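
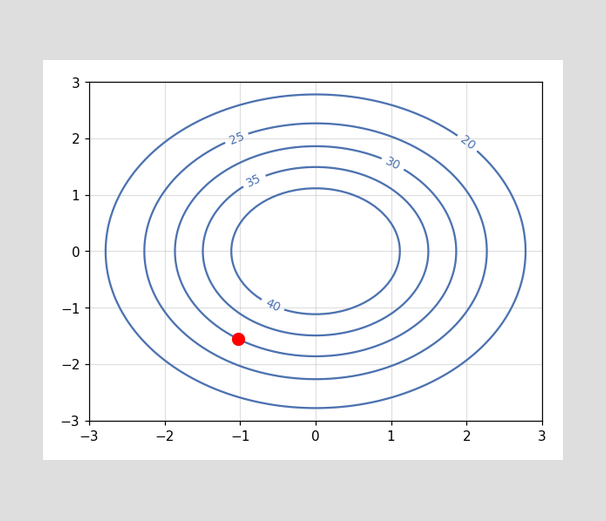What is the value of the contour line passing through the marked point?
30

The marked point sits on the contour labelled 30.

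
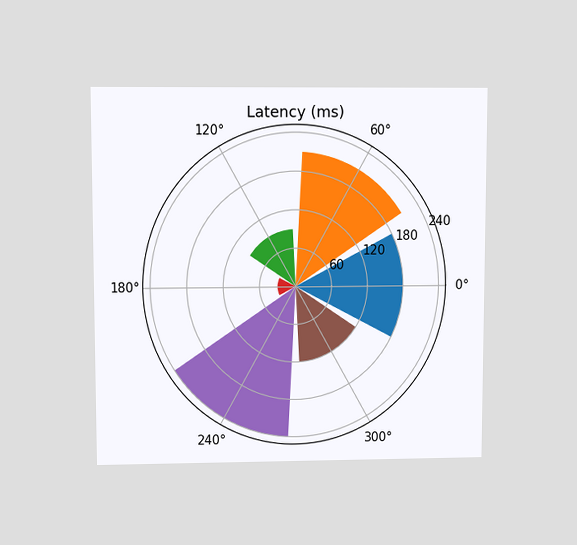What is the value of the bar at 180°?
The chart is viewed at a slight angle. The bar at 180° reaches 30ms on the radial axis.

30ms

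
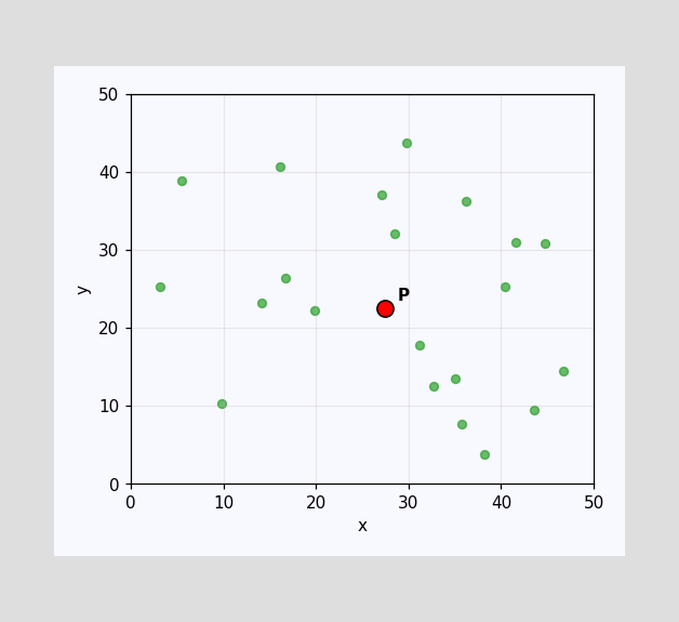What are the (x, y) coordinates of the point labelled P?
(27.5, 22.5)

Following the gridlines from P to each axis, P sits at (27.5, 22.5).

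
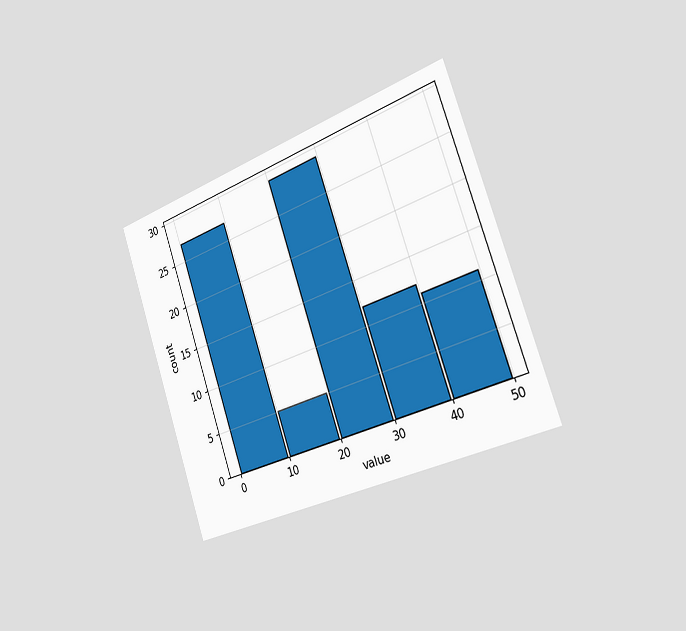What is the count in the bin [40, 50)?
11

The chart is tilted about 19° counter-clockwise and viewed slightly from the right. The [40, 50) bin has height 11.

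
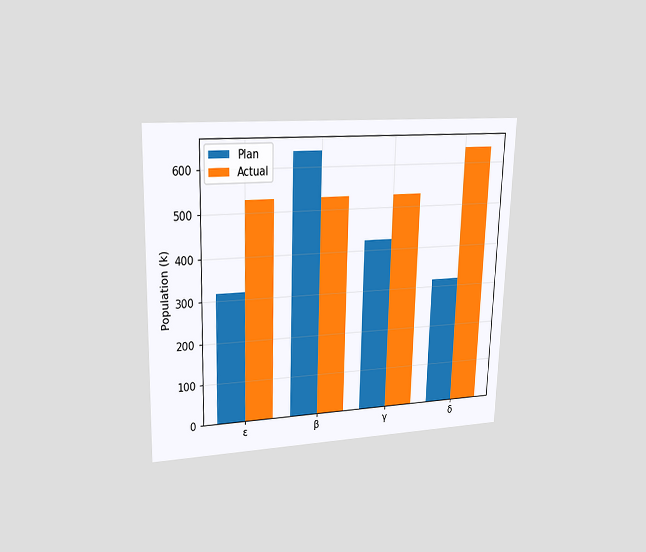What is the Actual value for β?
530k

The chart is viewed at a slight angle. The Actual bar at β reaches 530k on the y-axis.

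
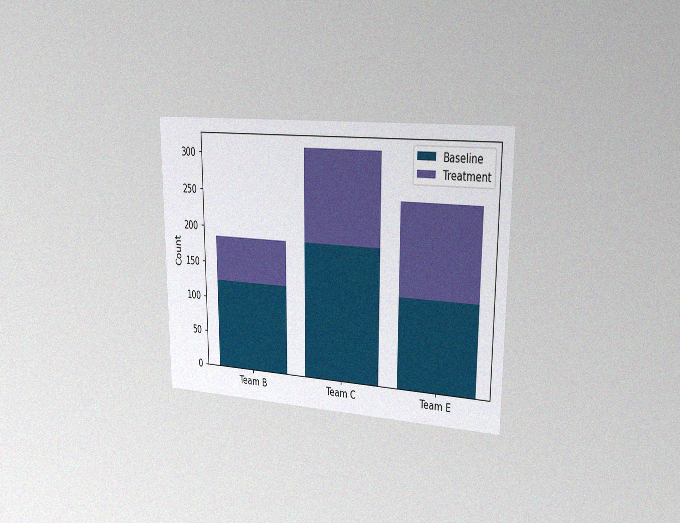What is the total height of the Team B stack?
The chart is viewed slightly from the right, with some photo noise. The Team B stack's top reaches 186 on the y-axis.

186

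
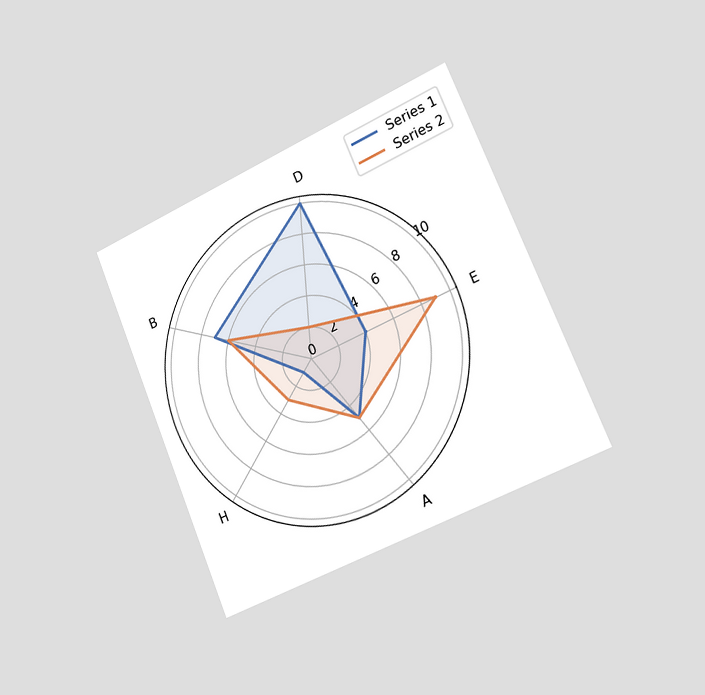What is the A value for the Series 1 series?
The chart is tilted about 23° counter-clockwise and viewed slightly from the right. On the A axis, Series 1 reaches 5.

5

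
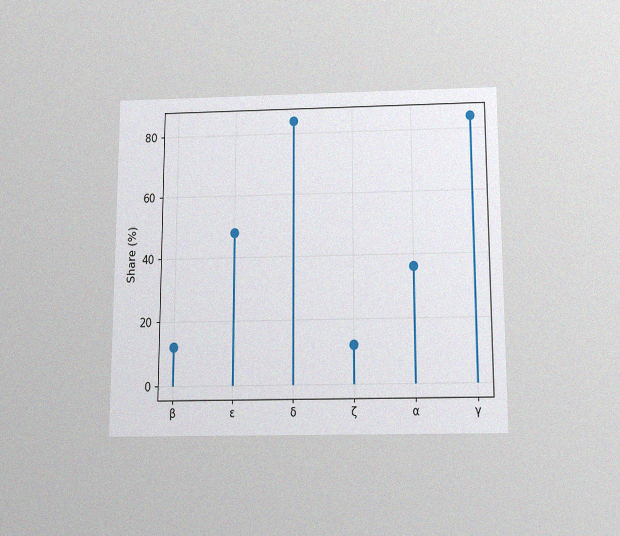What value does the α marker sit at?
36%

The chart is viewed slightly from below, with some photo noise. The α marker sits at 36%.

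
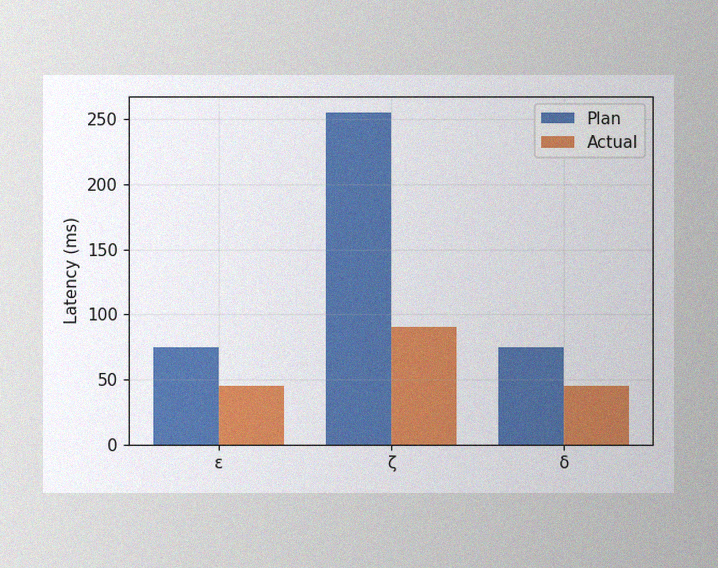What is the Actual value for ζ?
90ms

The image has some photo noise and uneven lighting. The Actual bar at ζ reaches 90ms on the y-axis.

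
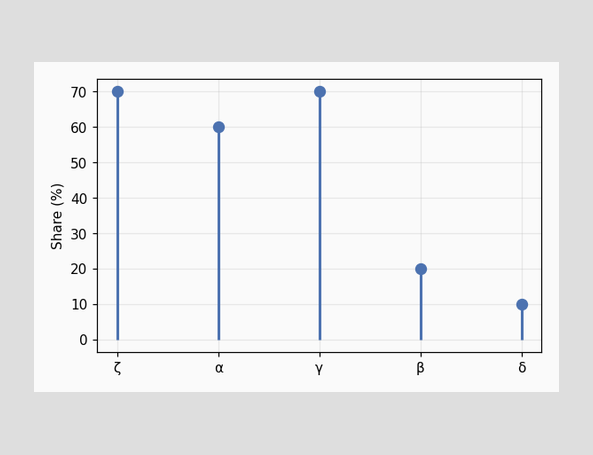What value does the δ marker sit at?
10%

The δ marker sits at 10%.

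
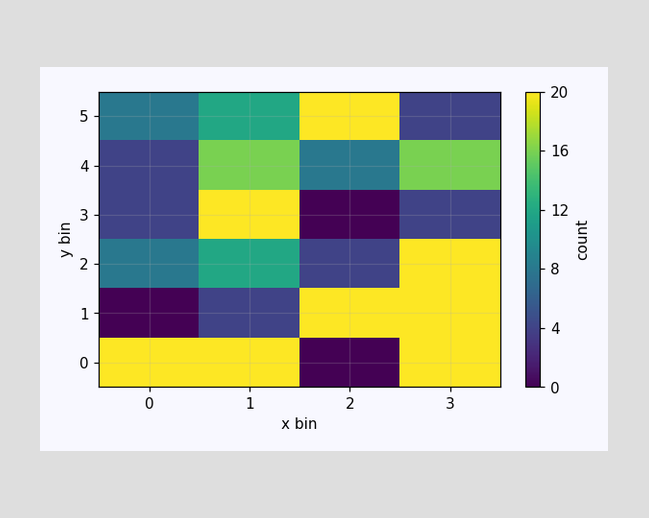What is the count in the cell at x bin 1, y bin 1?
4

Matching the cell (1, 1) against the colorbar gives 4.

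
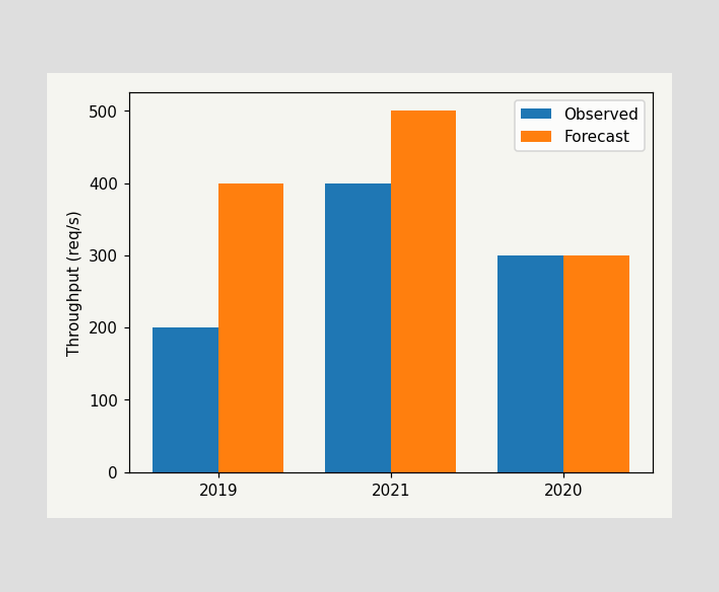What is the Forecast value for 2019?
The Forecast bar at 2019 reaches 400req/s on the y-axis.

400req/s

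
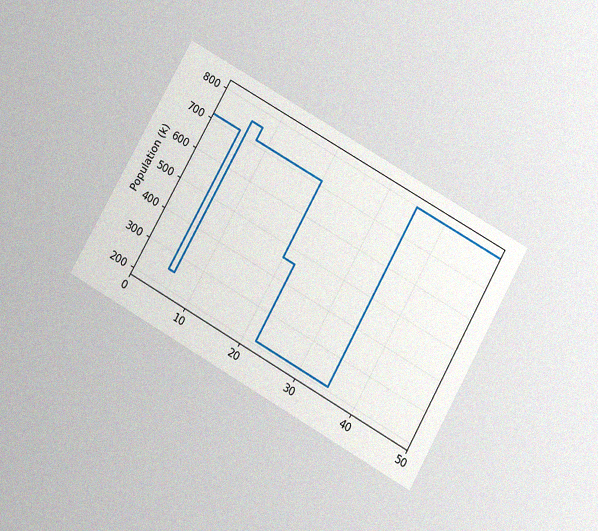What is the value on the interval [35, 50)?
The chart is tilted about 29° clockwise and viewed slightly from below, with some photo noise. On [35, 50) the step sits at 798k.

798k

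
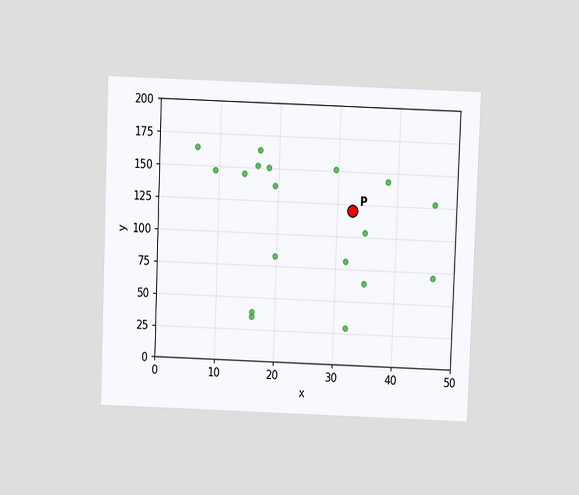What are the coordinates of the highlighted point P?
(32.5, 120)

The chart is tilted about 2° clockwise and viewed at a slight angle. Following the gridlines from P to each axis, P sits at (32.5, 120).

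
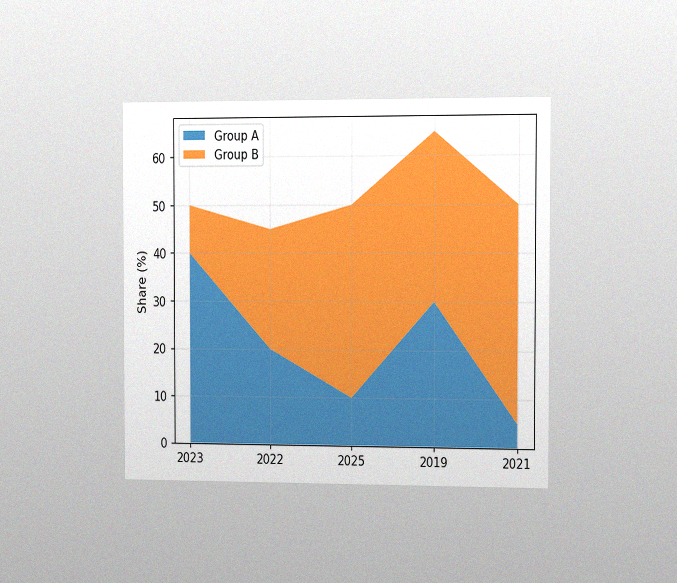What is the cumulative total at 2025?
The chart is viewed slightly from the right, with some photo noise. The stacked total at 2025 reaches 50%.

50%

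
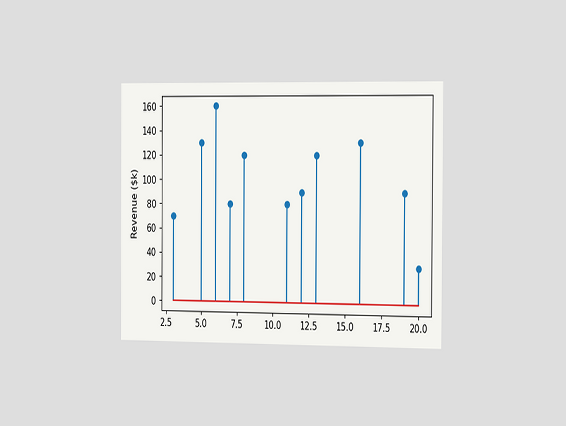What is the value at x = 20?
The chart is viewed slightly from the right. The stem at x=20 reaches $30k.

$30k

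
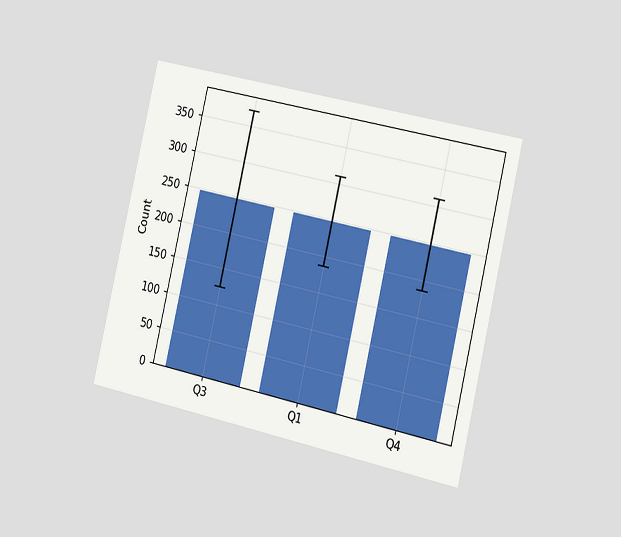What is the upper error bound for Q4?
The chart is tilted about 13° clockwise and viewed slightly from the right. The Q4 bar's upper whisker reaches 310.

310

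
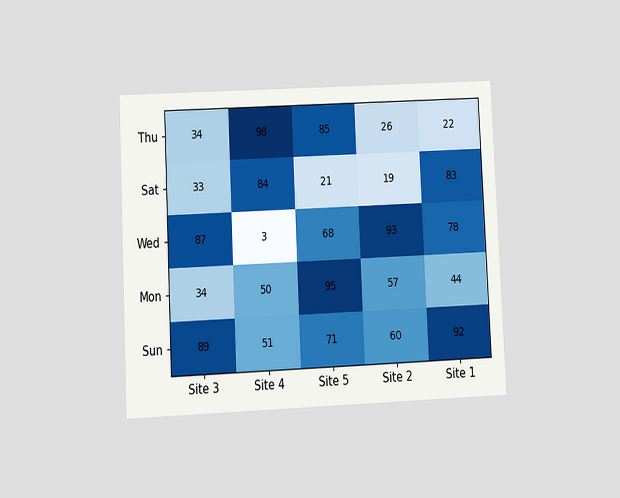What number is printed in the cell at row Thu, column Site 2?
The chart is tilted about 3° counter-clockwise and viewed at a slight angle. The (Thu, Site 2) cell reads 26.

26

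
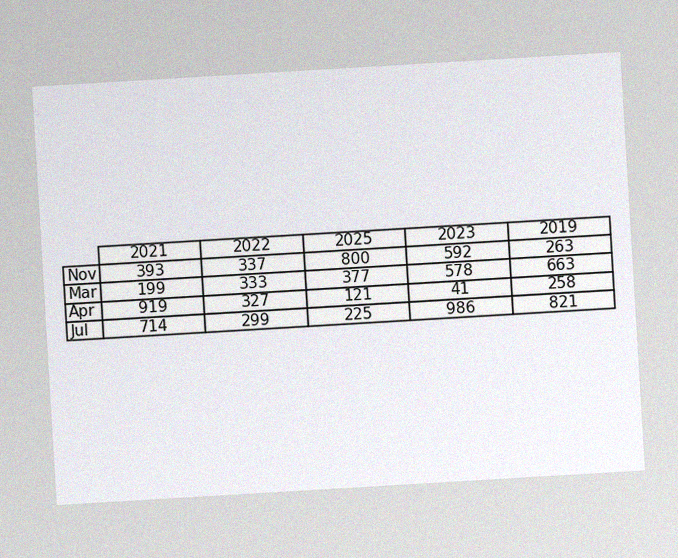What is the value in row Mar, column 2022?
The chart is tilted about 3° counter-clockwise, with some photo noise. The (Mar, 2022) cell reads 333.

333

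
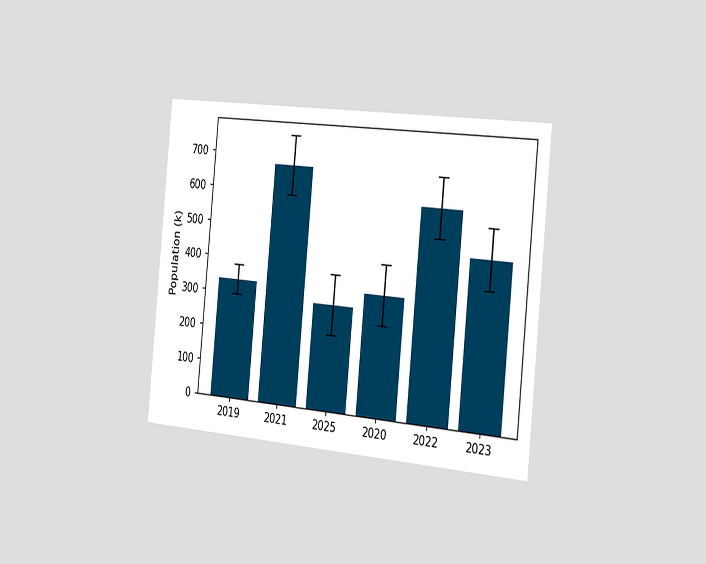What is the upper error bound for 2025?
The chart is tilted about 6° clockwise and viewed slightly from the right. The 2025 bar's upper whisker reaches 378k.

378k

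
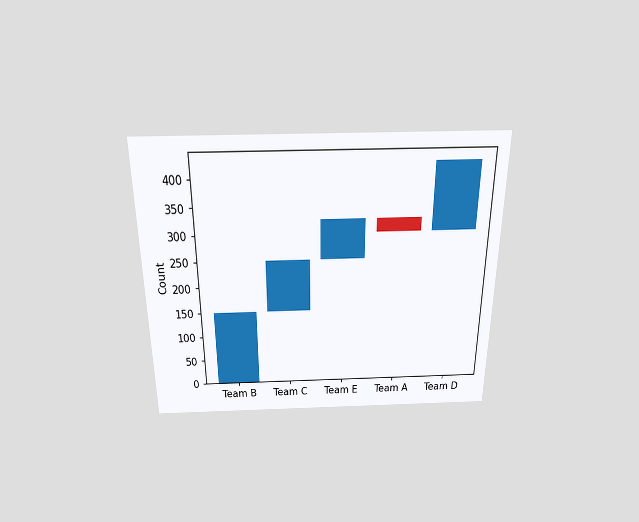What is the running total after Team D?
425

The chart is viewed slightly from above. After Team D the running total reaches 425.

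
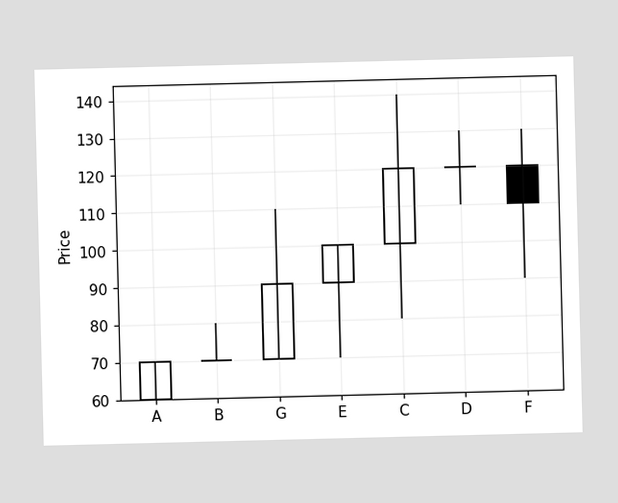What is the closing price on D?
120

The D candle closes at 120.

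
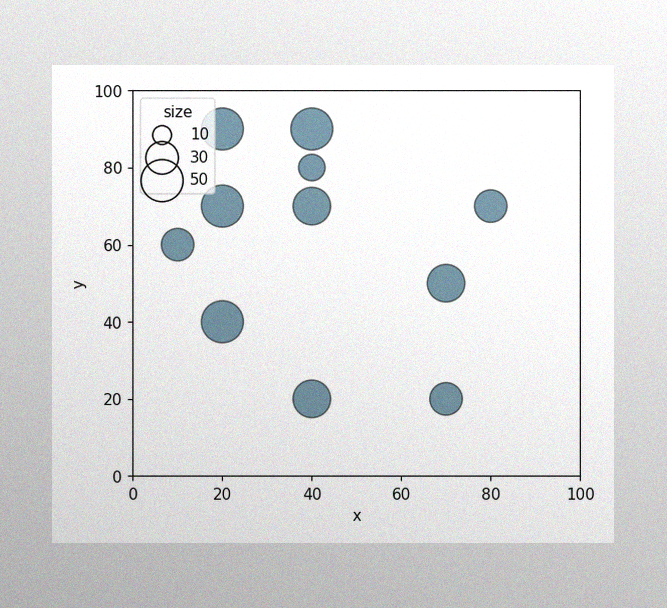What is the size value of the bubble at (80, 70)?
The image has some photo noise and uneven lighting. Matching the bubble at (80, 70) against the size legend gives 30.

30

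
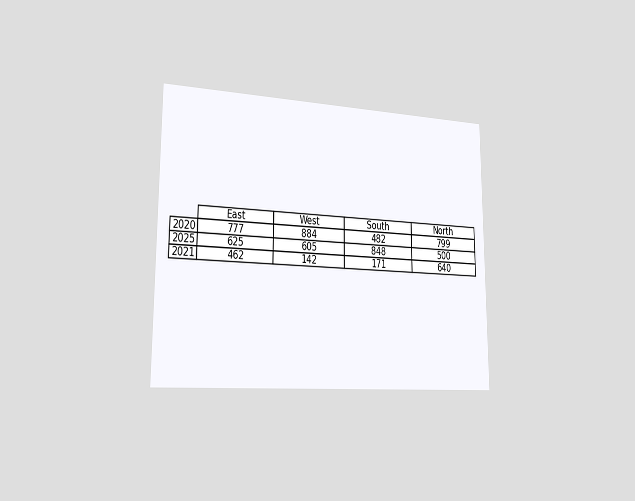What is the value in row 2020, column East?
The chart is viewed slightly from the left. The (2020, East) cell reads 777.

777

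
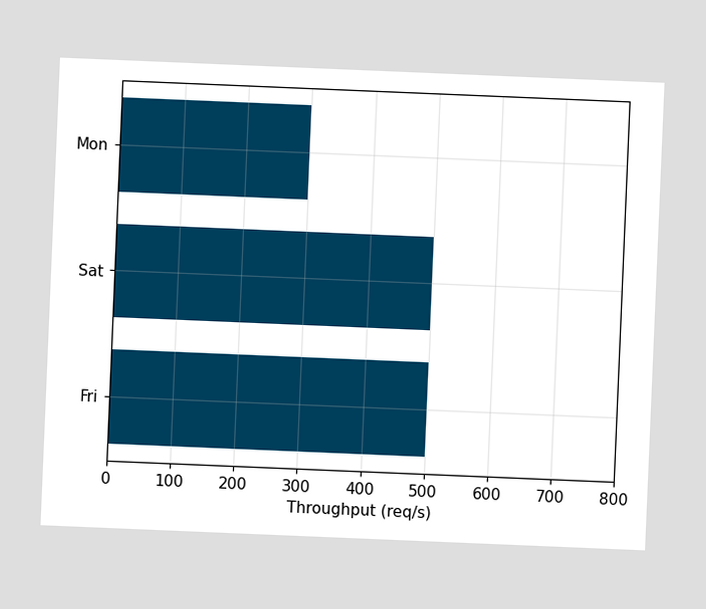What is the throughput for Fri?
The chart is tilted about 2° clockwise. Reading along the chart's x-axis, the Fri bar reaches 500req/s.

500req/s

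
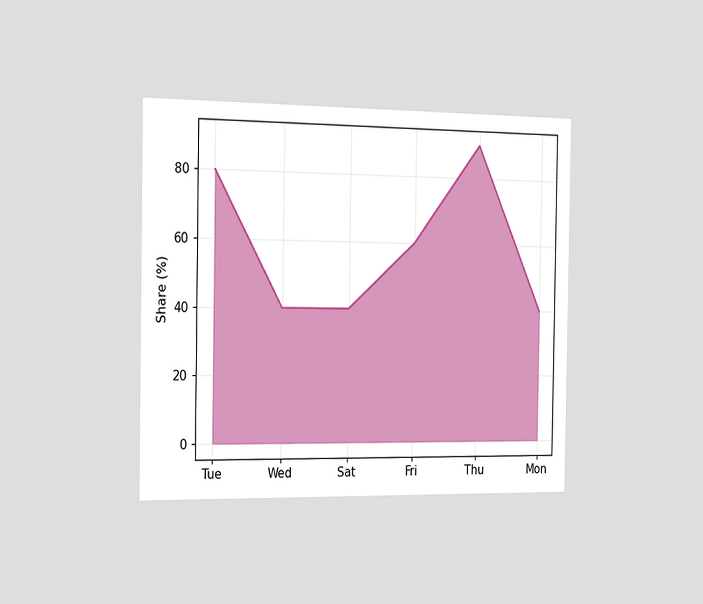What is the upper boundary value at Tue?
80%

The chart is viewed slightly from the left. At Tue the upper boundary is at 80%.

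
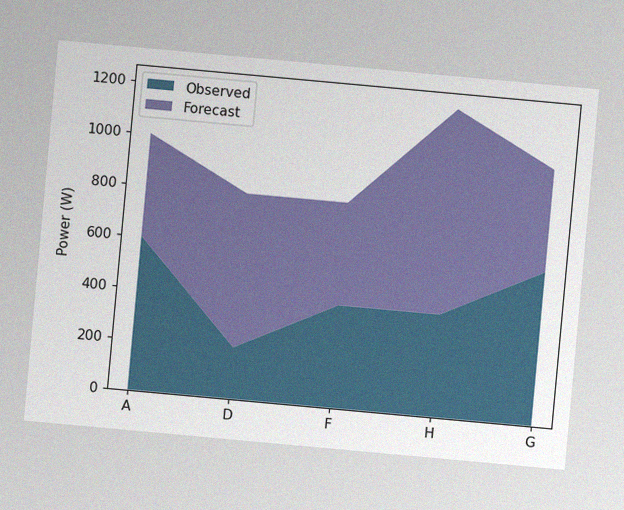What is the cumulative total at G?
The chart is tilted about 5° clockwise, with some photo noise. The stacked total at G reaches 1000W.

1000W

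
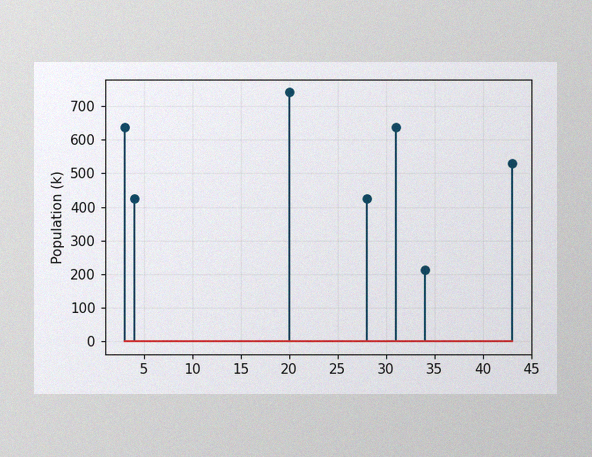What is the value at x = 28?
424k

The image has some photo noise and uneven lighting. The stem at x=28 reaches 424k.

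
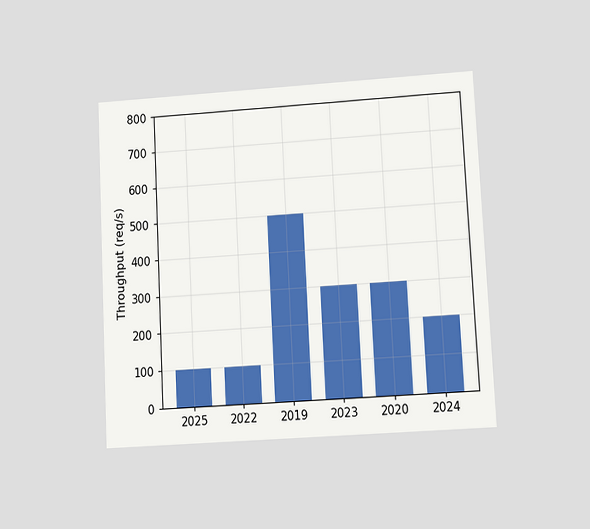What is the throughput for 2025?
100req/s

The chart is tilted about 3° counter-clockwise and viewed at a slight angle. Reading along the chart's y-axis, the 2025 bar reaches 100req/s.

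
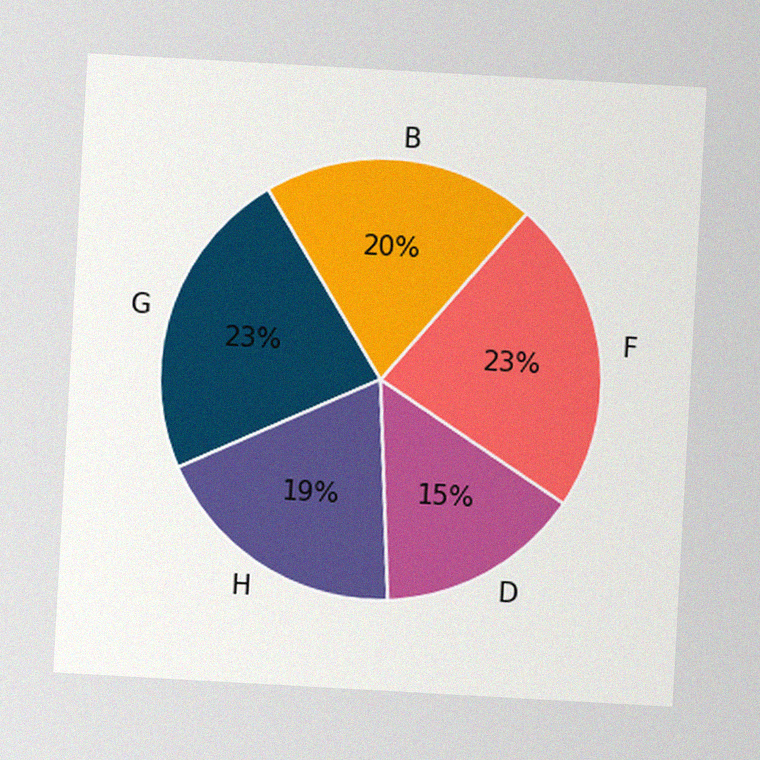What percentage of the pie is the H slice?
The chart is tilted about 3° clockwise, with some photo noise. The H slice takes up 19% of the pie.

19%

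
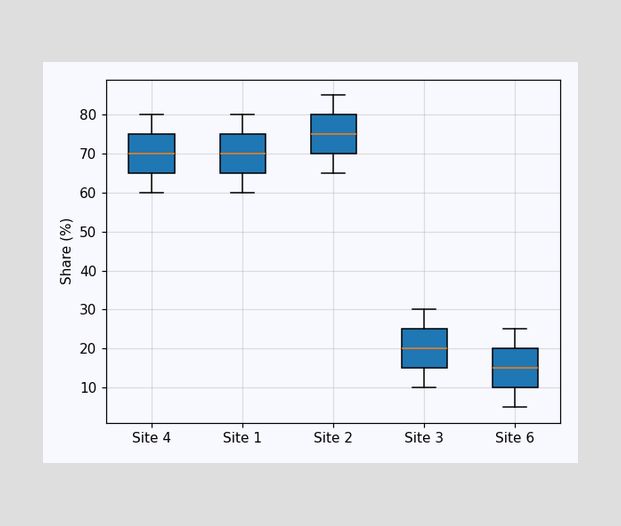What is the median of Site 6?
15%

The median line in the Site 6 box sits at 15%.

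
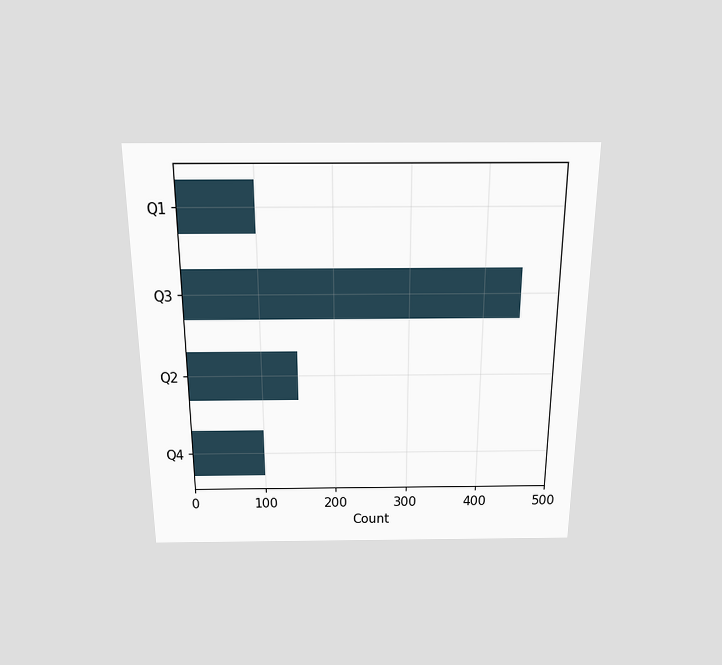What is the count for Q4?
100

The chart is viewed slightly from above. Reading along the chart's x-axis, the Q4 bar reaches 100.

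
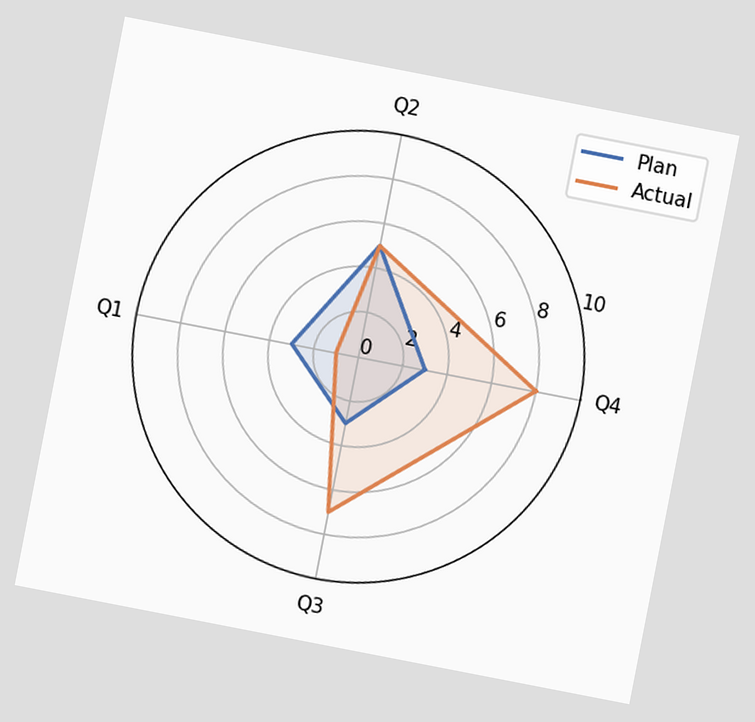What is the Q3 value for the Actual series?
7

The chart is tilted about 11° clockwise. On the Q3 axis, Actual reaches 7.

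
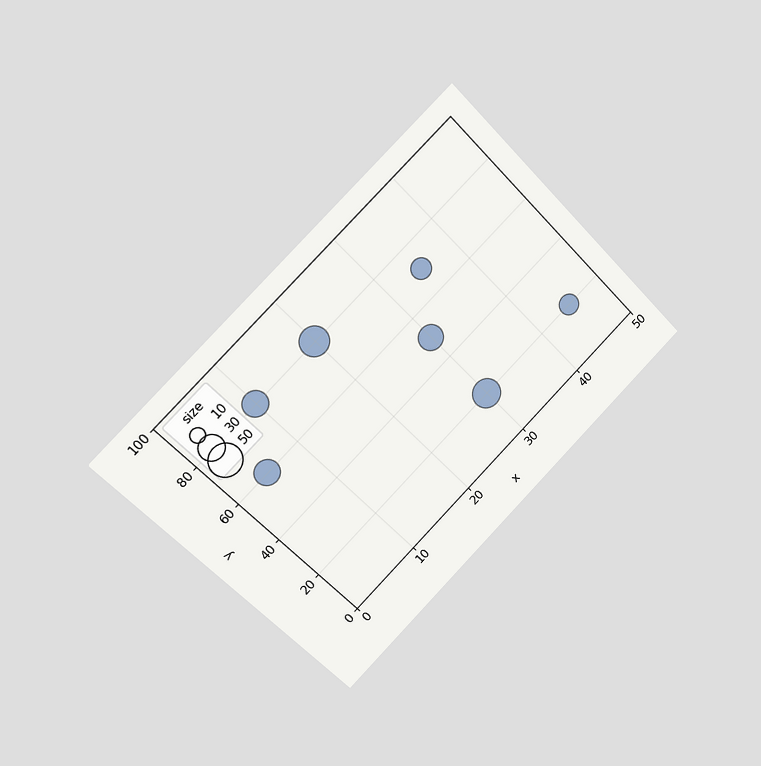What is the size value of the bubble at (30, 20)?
40

The chart is tilted about 45° counter-clockwise and viewed slightly from the left. Matching the bubble at (30, 20) against the size legend gives 40.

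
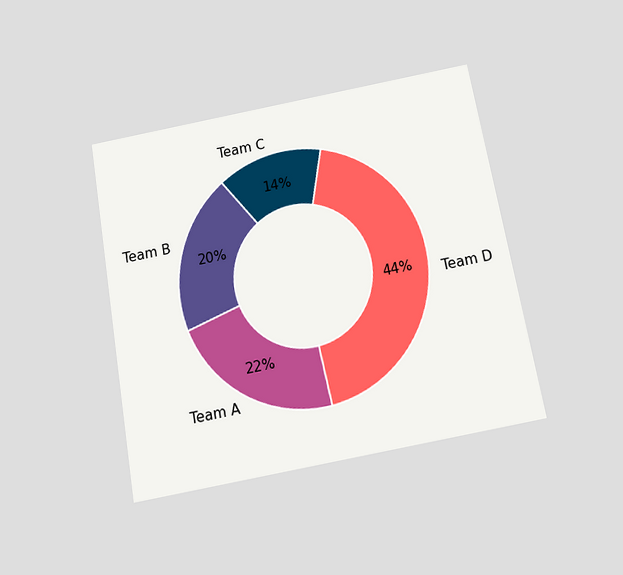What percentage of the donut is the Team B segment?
The chart is tilted about 10° counter-clockwise and viewed slightly from below. The Team B segment takes up 20% of the ring.

20%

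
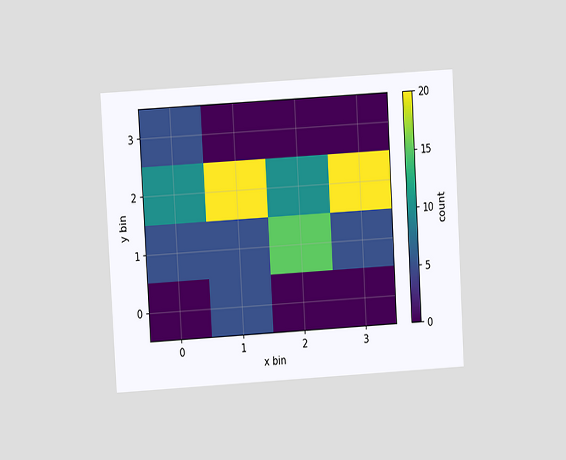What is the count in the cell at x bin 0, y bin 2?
10

The chart is tilted about 3° counter-clockwise and viewed at a slight angle. Matching the cell (0, 2) against the colorbar gives 10.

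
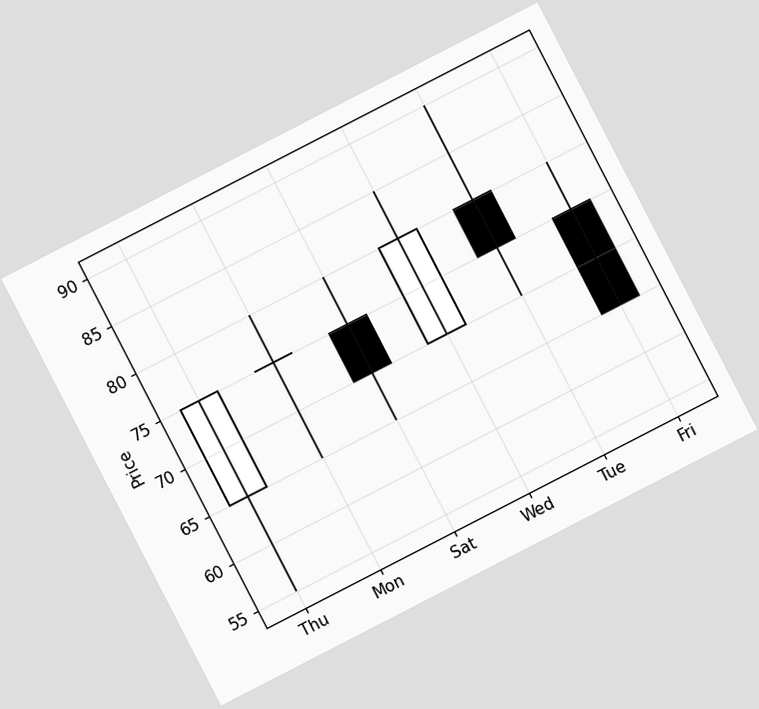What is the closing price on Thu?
The chart is tilted about 27° counter-clockwise. The Thu candle closes at 75.

75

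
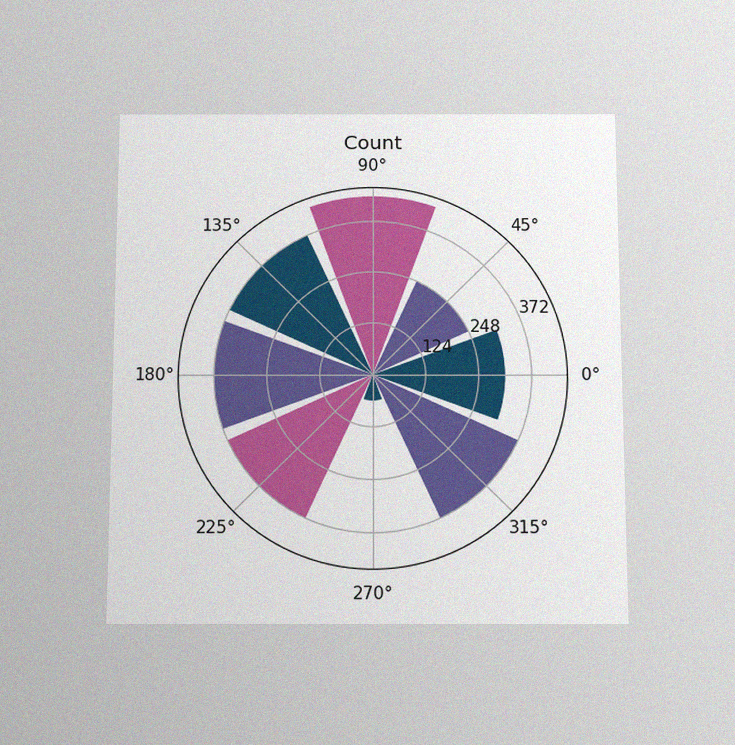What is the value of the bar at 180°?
The chart is viewed slightly from below, with some photo noise. The bar at 180° reaches 372 on the radial axis.

372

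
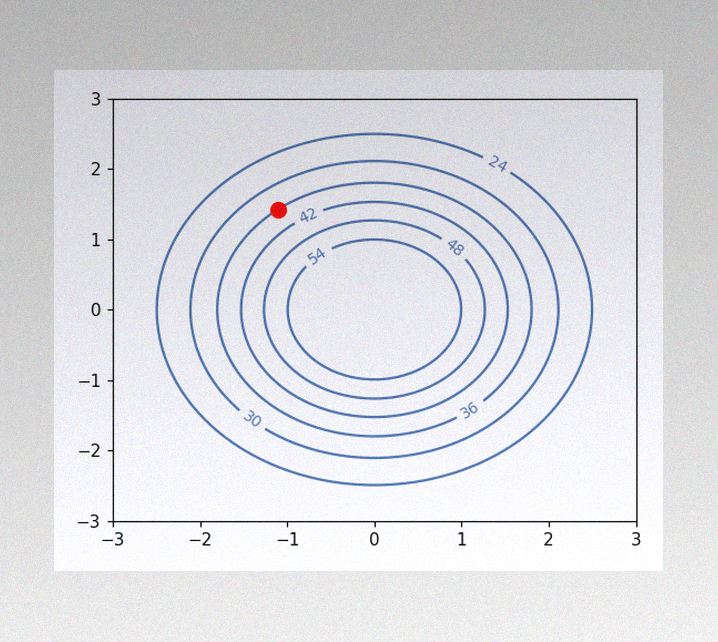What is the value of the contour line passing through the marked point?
The image has some photo noise and uneven lighting. The marked point sits on the contour labelled 36.

36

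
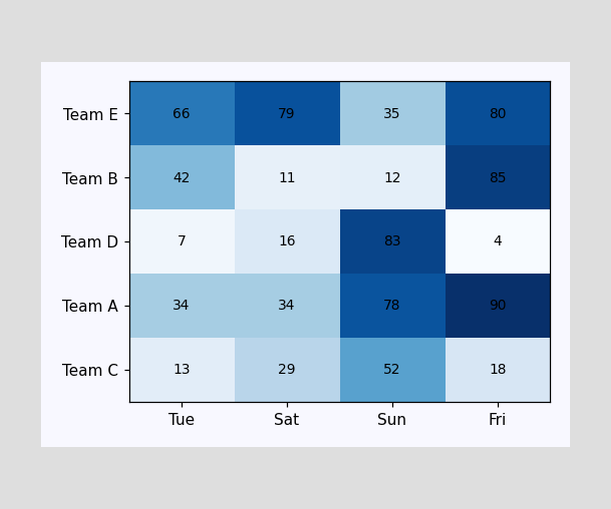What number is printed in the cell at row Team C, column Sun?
The (Team C, Sun) cell reads 52.

52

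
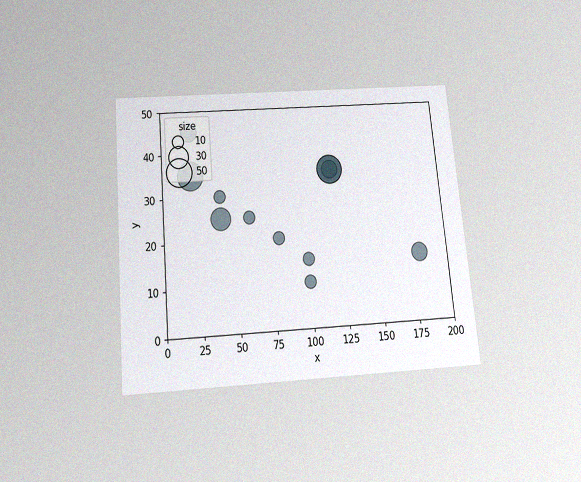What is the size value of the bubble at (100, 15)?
The chart is tilted about 5° counter-clockwise and viewed slightly from below, with some photo noise. Matching the bubble at (100, 15) against the size legend gives 10.

10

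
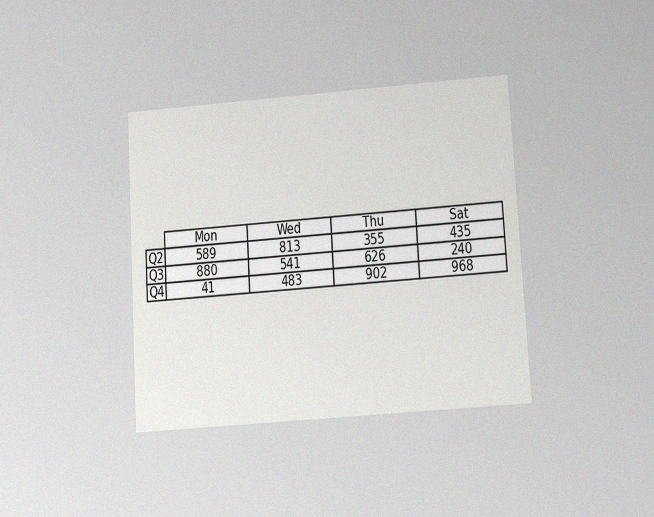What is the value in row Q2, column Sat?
435

The chart is tilted about 4° counter-clockwise and viewed at a slight angle, with some photo noise. The (Q2, Sat) cell reads 435.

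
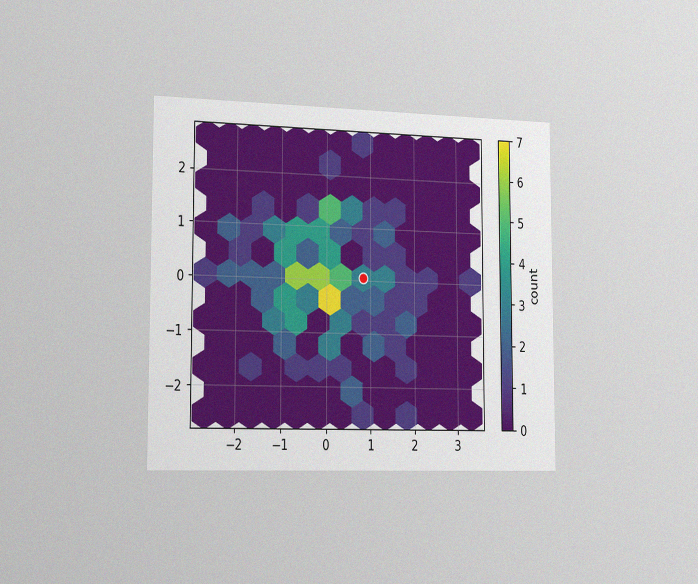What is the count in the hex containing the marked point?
The chart is viewed slightly from the left, with some photo noise. The marked hex reads 3 on the colorbar.

3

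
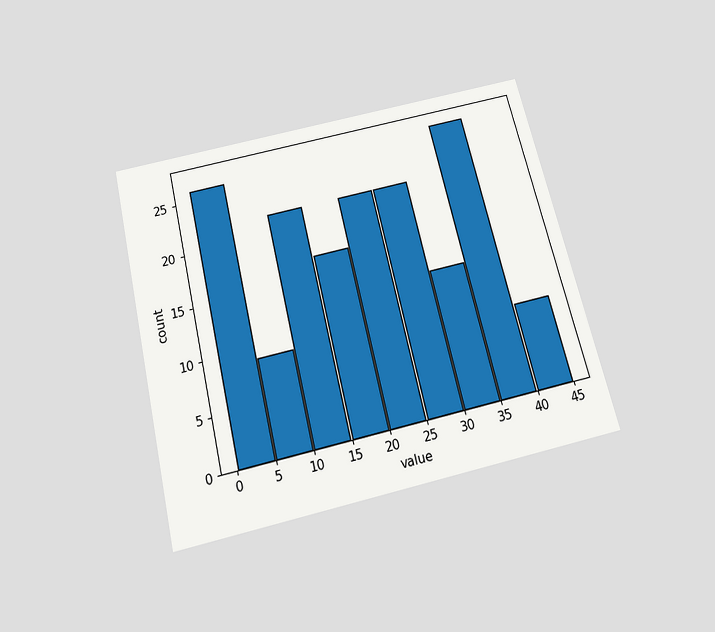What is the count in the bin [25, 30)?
22

The chart is tilted about 14° counter-clockwise and viewed slightly from below. The [25, 30) bin has height 22.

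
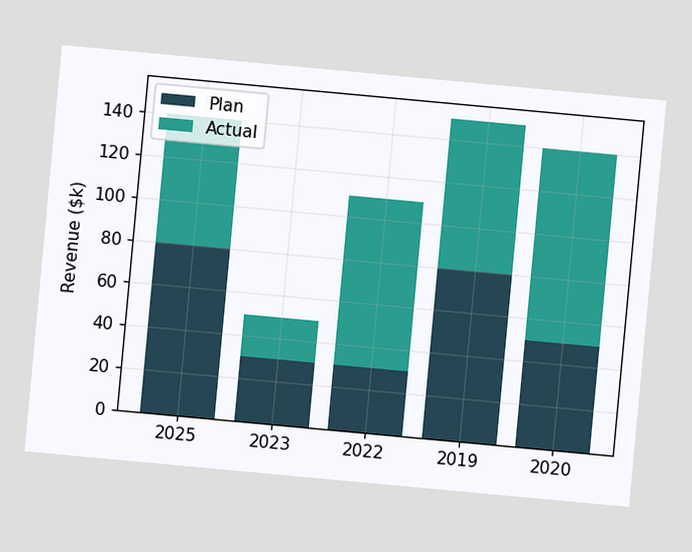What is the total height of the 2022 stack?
The chart is tilted about 5° clockwise. The 2022 stack's top reaches $110k on the y-axis.

$110k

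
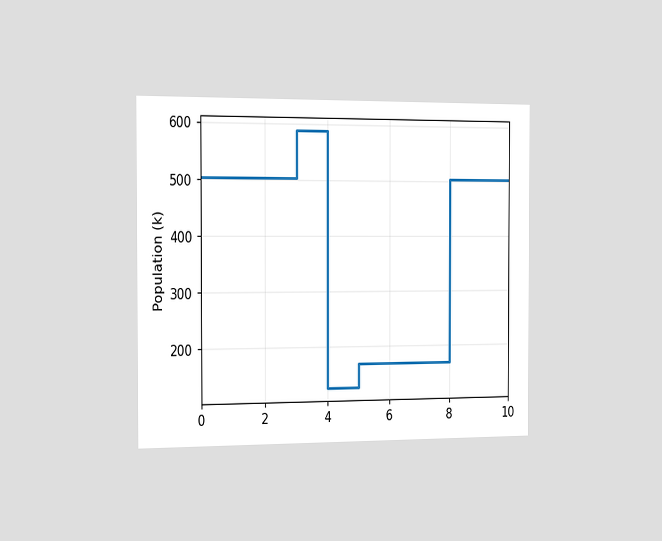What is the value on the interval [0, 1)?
The chart is viewed slightly from the left. On [0, 1) the step sits at 504k.

504k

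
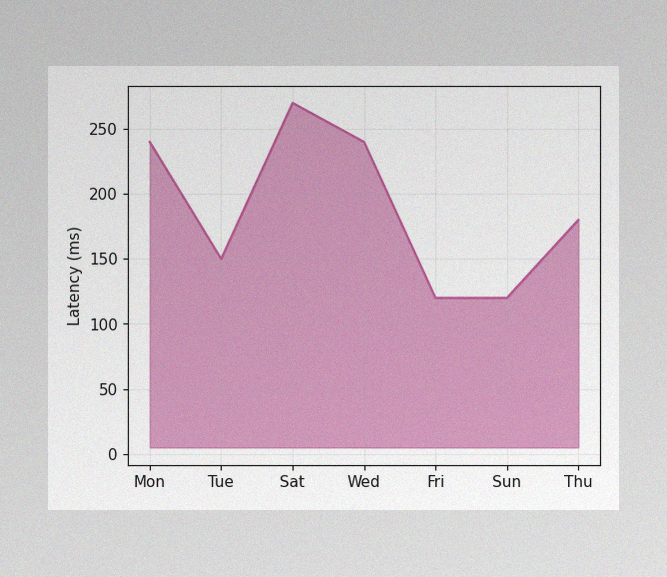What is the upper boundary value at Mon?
The image has some photo noise and uneven lighting. At Mon the upper boundary is at 240ms.

240ms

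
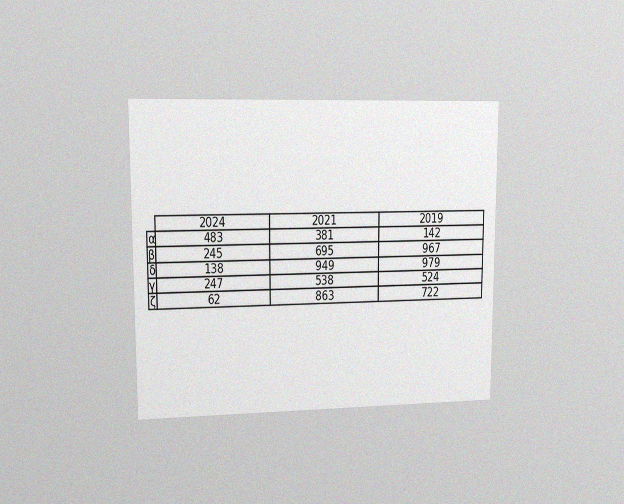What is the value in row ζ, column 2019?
722

The chart is viewed at a slight angle, with some photo noise. The (ζ, 2019) cell reads 722.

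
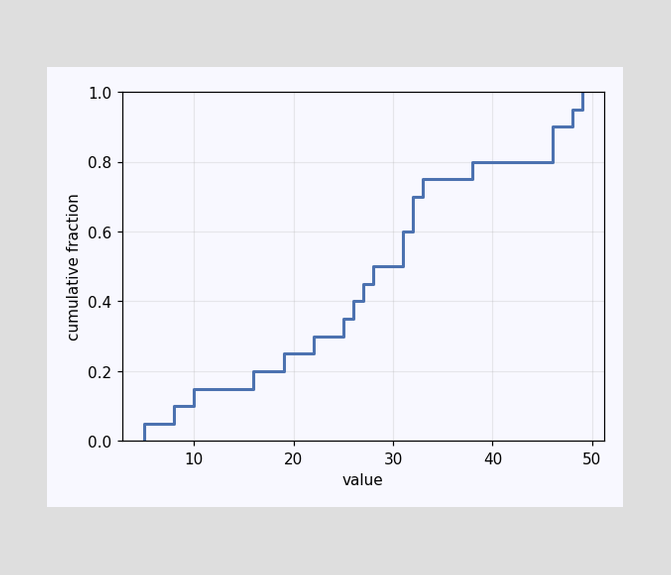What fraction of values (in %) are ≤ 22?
At x=22 the ECDF step is at 30%.

30%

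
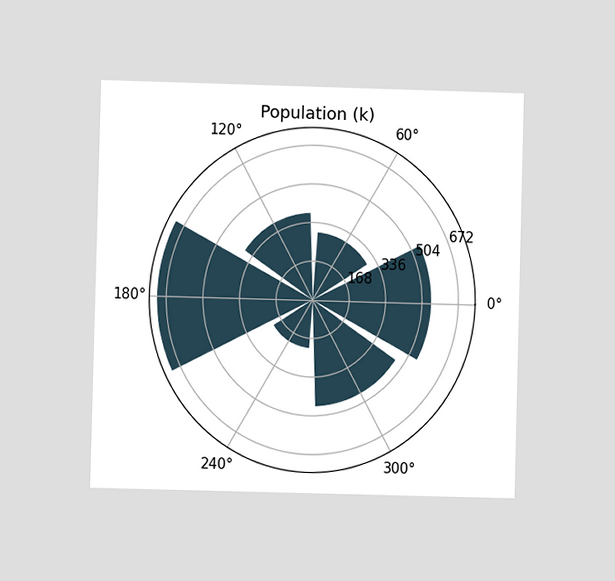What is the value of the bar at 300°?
The chart is viewed at a slight angle. The bar at 300° reaches 462k on the radial axis.

462k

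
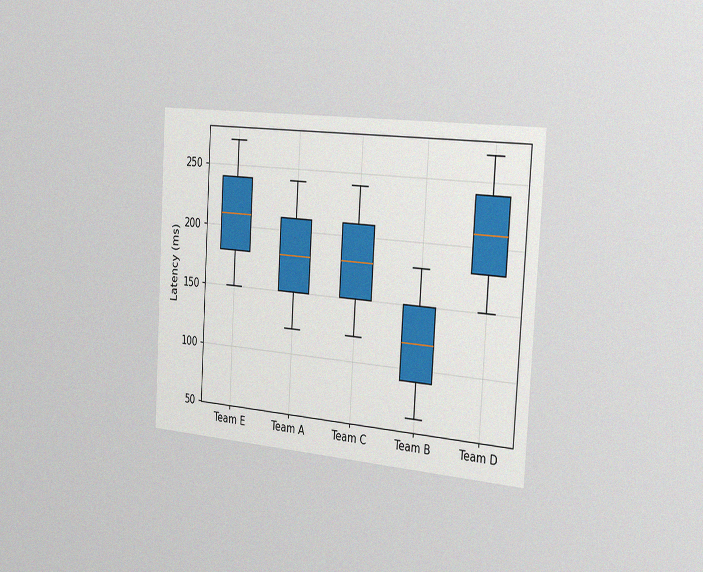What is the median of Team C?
180ms

The chart is tilted about 3° clockwise and viewed slightly from the right, with some photo noise. The median line in the Team C box sits at 180ms.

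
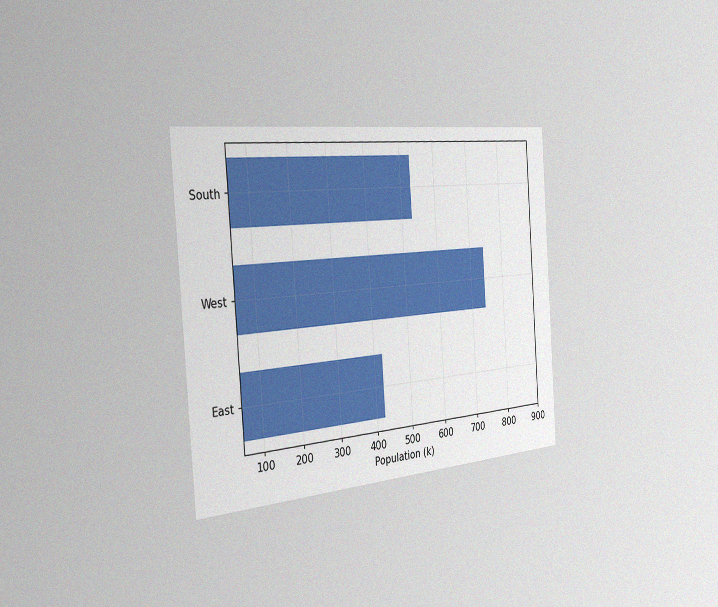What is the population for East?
424k

The chart is tilted about 4° counter-clockwise and viewed slightly from the left, with some photo noise. Reading along the chart's x-axis, the East bar reaches 424k.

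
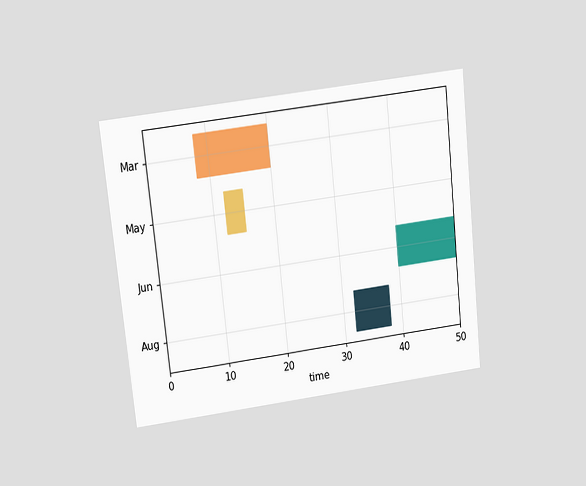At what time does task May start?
The chart is tilted about 6° counter-clockwise and viewed slightly from above. The May bar begins at t=12.

12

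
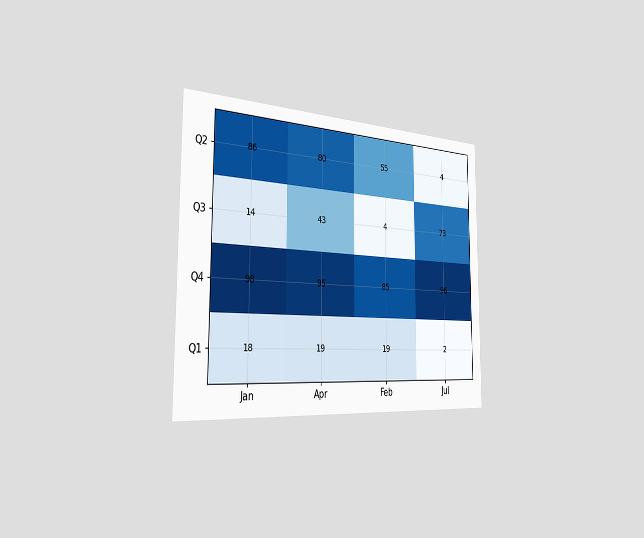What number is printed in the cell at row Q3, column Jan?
14

The chart is viewed slightly from the left. The (Q3, Jan) cell reads 14.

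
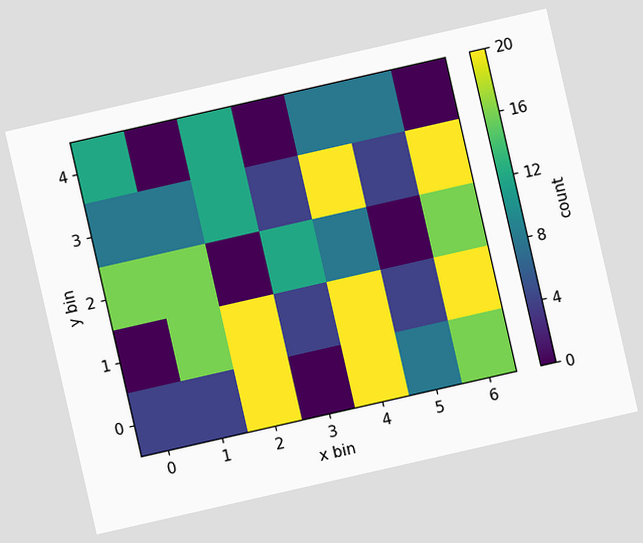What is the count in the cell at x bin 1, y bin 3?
The chart is tilted about 13° counter-clockwise. Matching the cell (1, 3) against the colorbar gives 8.

8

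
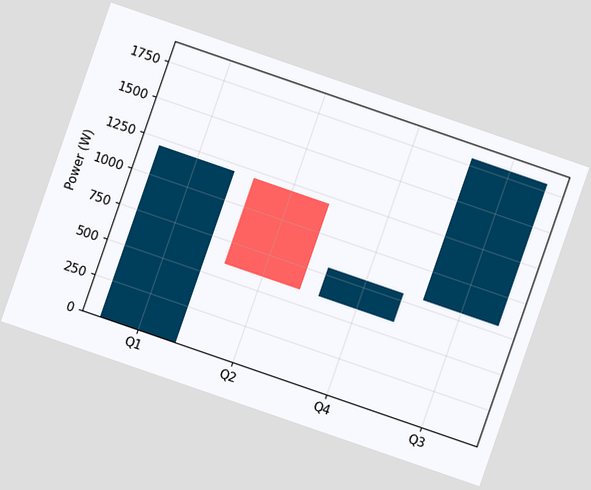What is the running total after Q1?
The chart is tilted about 19° clockwise. After Q1 the running total reaches 1200W.

1200W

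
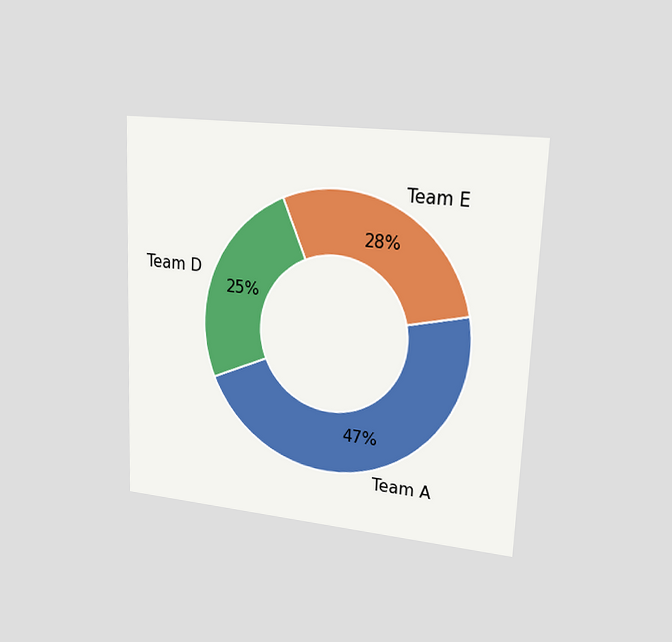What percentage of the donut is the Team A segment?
47%

The chart is tilted about 2° clockwise and viewed slightly from the right. The Team A segment takes up 47% of the ring.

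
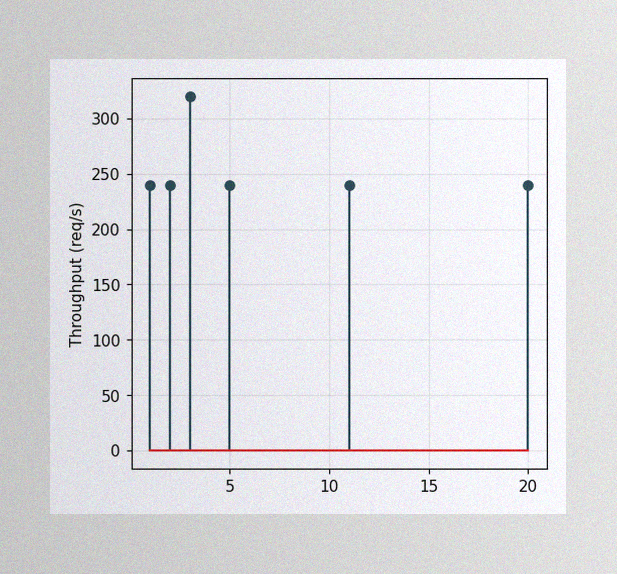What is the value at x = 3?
320req/s

The image has some photo noise and uneven lighting. The stem at x=3 reaches 320req/s.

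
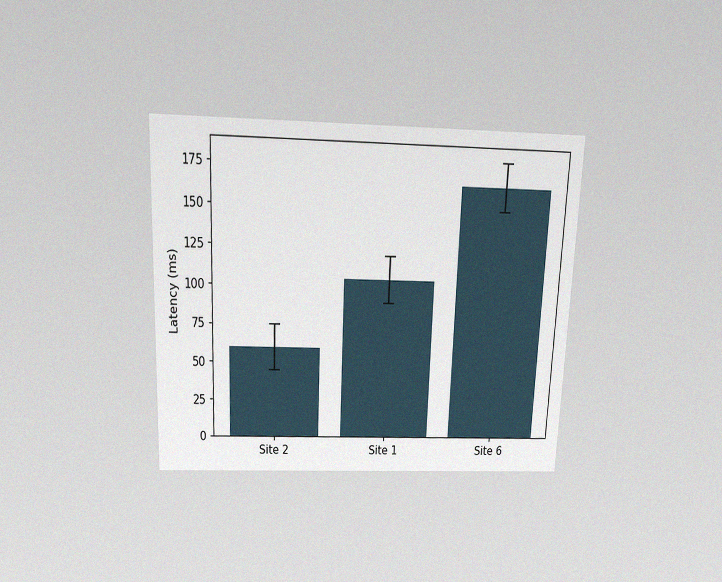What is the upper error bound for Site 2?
75ms

The chart is tilted about 2° clockwise and viewed slightly from above, with some photo noise. The Site 2 bar's upper whisker reaches 75ms.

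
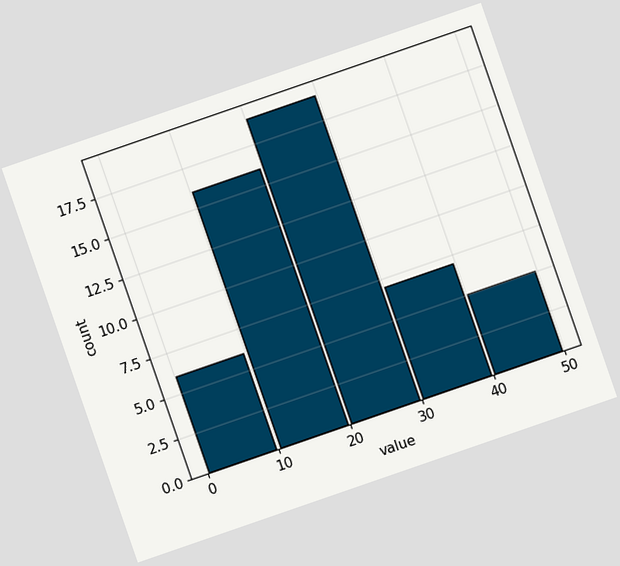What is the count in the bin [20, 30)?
The chart is tilted about 19° counter-clockwise. The [20, 30) bin has height 19.

19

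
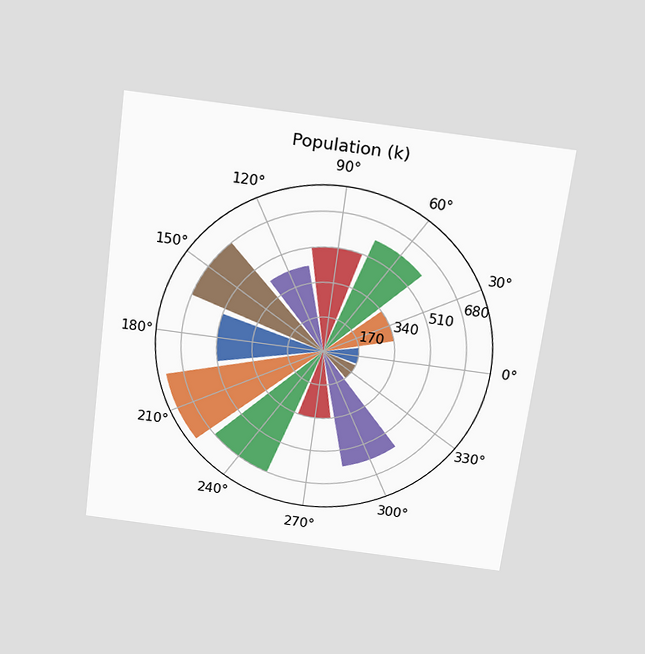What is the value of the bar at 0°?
The chart is tilted about 7° clockwise and viewed slightly from above. The bar at 0° reaches 170k on the radial axis.

170k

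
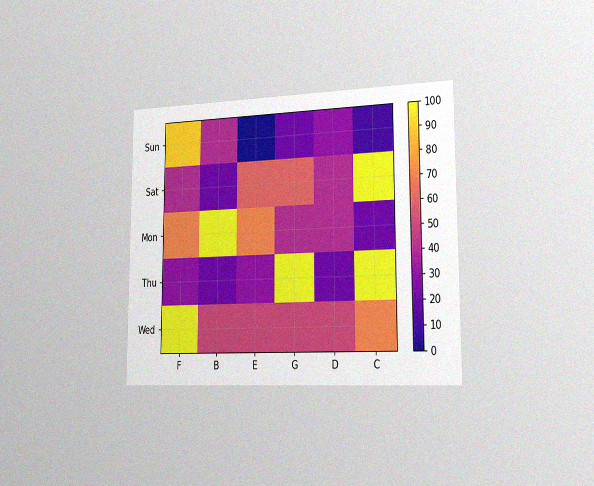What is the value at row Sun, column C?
10

The chart is viewed slightly from the right, with some photo noise. Matching cell (Sun, C) against the colorbar gives 10.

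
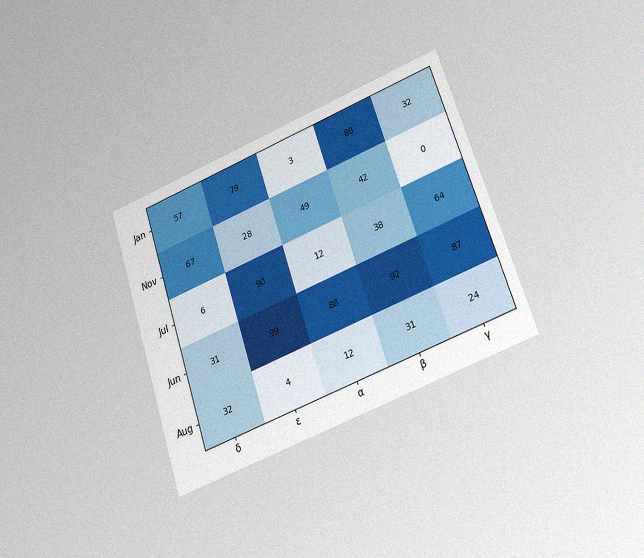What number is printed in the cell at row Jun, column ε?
99

The chart is tilted about 18° counter-clockwise and viewed at a slight angle, with some photo noise. The (Jun, ε) cell reads 99.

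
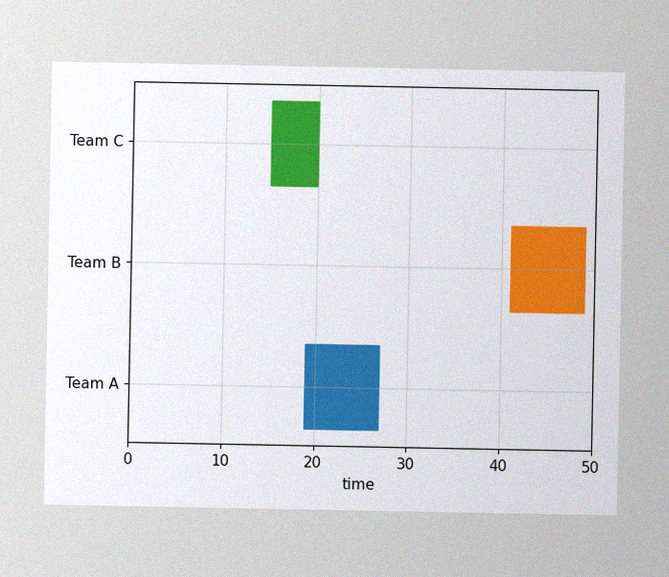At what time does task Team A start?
The image has some photo noise and uneven lighting. The Team A bar begins at t=19.

19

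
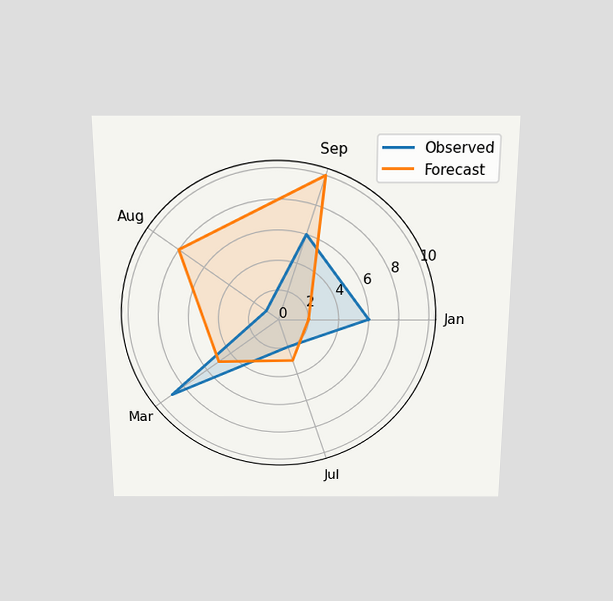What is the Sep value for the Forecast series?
10

The chart is viewed slightly from above. On the Sep axis, Forecast reaches 10.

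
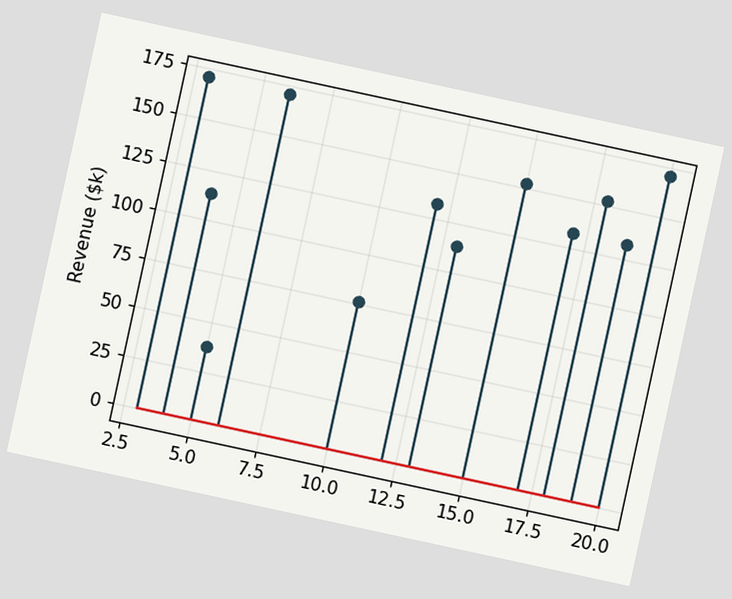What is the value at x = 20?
The chart is tilted about 12° clockwise. The stem at x=20 reaches $171k.

$171k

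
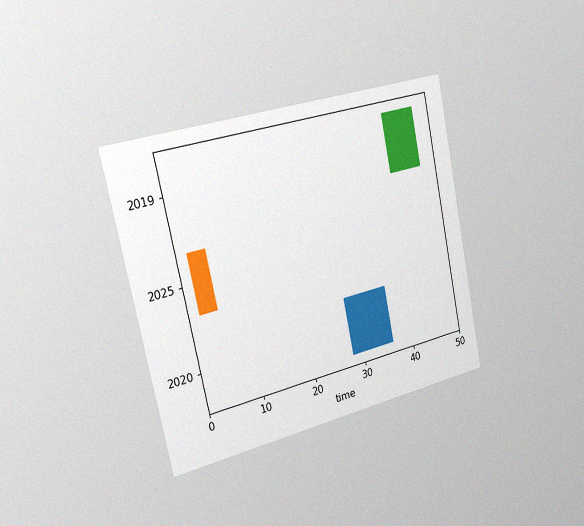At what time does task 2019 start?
41

The chart is tilted about 12° counter-clockwise and viewed slightly from the left, with some photo noise. The 2019 bar begins at t=41.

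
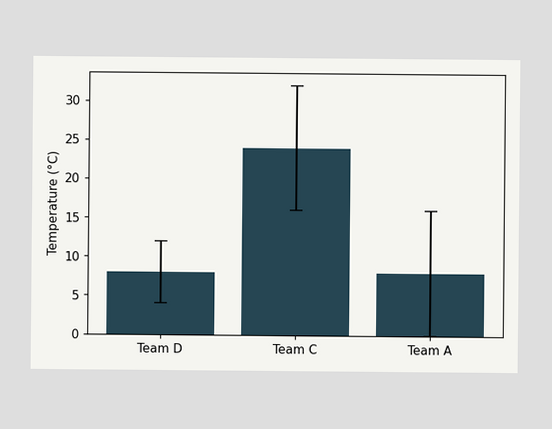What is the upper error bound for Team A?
The Team A bar's upper whisker reaches 16°C.

16°C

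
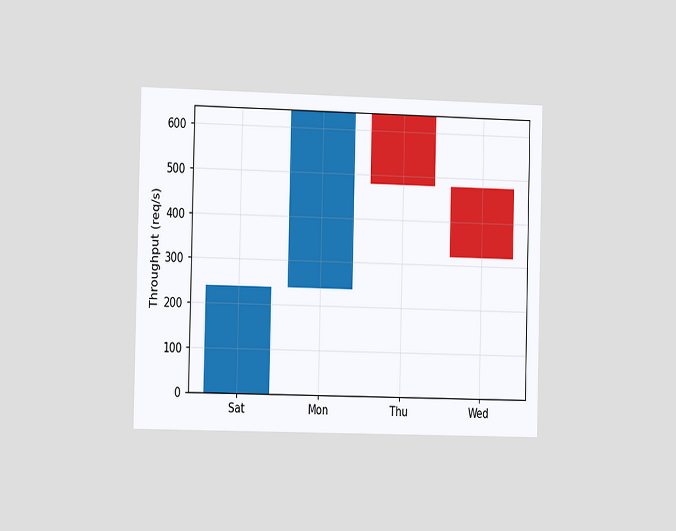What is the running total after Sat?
240req/s

The chart is viewed slightly from the left. After Sat the running total reaches 240req/s.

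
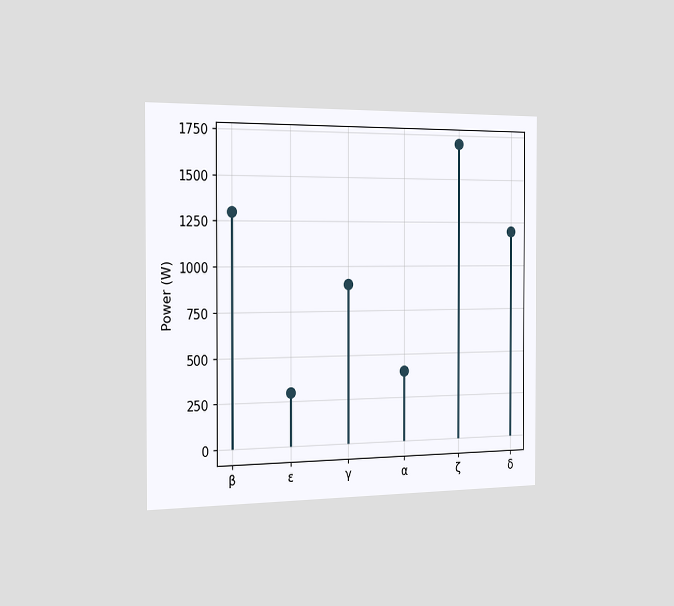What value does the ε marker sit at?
The chart is viewed slightly from the left. The ε marker sits at 300W.

300W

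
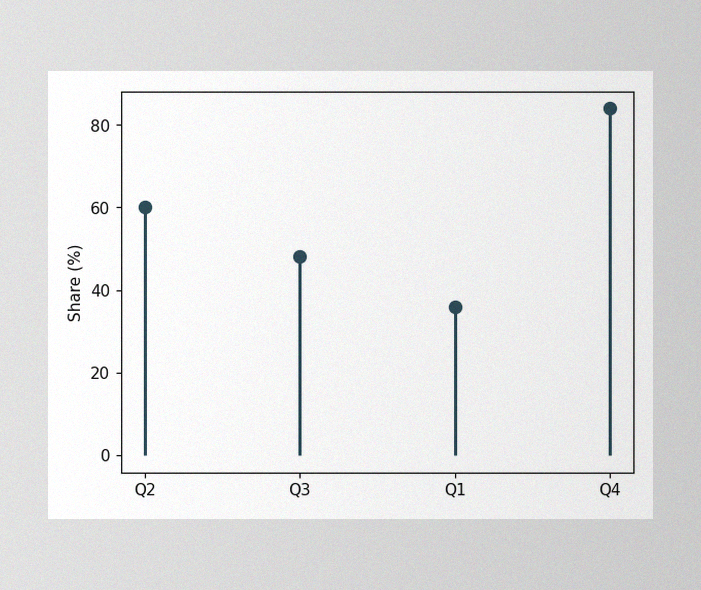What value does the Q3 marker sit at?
The image has some photo noise and uneven lighting. The Q3 marker sits at 48%.

48%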